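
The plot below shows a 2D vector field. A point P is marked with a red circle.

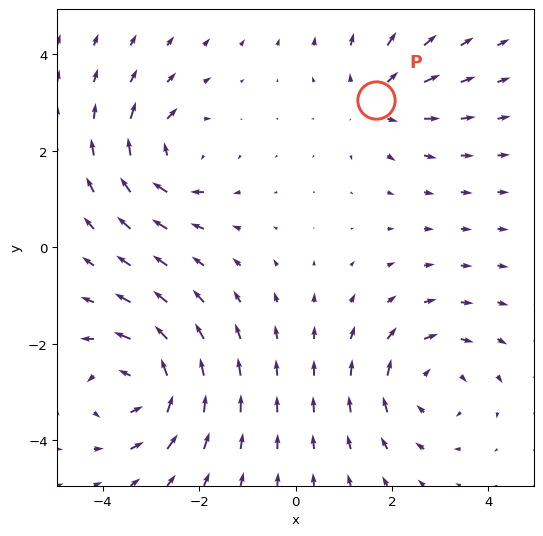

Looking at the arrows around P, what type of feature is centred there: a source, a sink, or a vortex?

source

At P (1.7, 3.0) the arrows spread outward. Divergence about +3, curl ≈0 — positive divergence with near-zero curl is a source.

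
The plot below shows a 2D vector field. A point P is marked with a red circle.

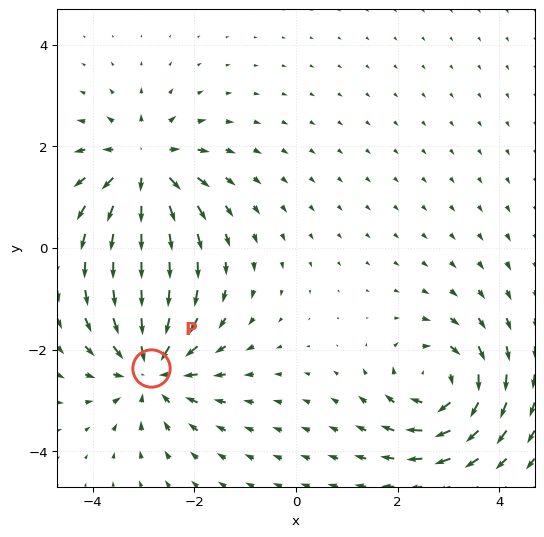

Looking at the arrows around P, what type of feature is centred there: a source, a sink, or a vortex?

sink

At P (-2.9, -2.4) the arrows converge inward. Divergence about -4, curl ≈0 — negative divergence with near-zero curl is a sink.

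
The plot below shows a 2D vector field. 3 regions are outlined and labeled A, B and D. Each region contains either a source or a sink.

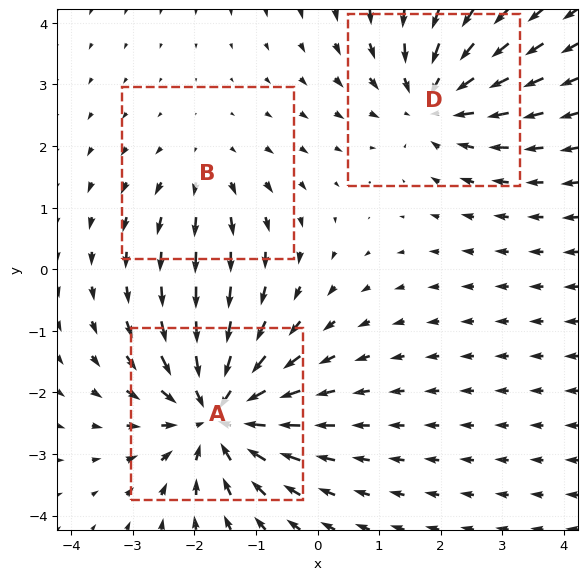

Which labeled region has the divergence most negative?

Divergence at each region's feature centre — A: about -5, B: about +2, D: about -3. Region A is most negative.

A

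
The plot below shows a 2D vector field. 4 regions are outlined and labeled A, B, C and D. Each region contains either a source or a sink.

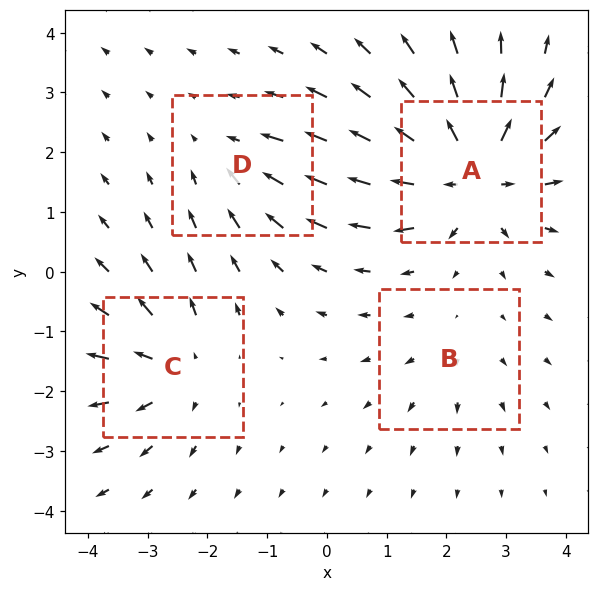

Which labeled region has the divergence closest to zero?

B

Divergence at each region's feature centre — A: about +8, B: about +2, C: about +5, D: about -3. Region B is closest to zero.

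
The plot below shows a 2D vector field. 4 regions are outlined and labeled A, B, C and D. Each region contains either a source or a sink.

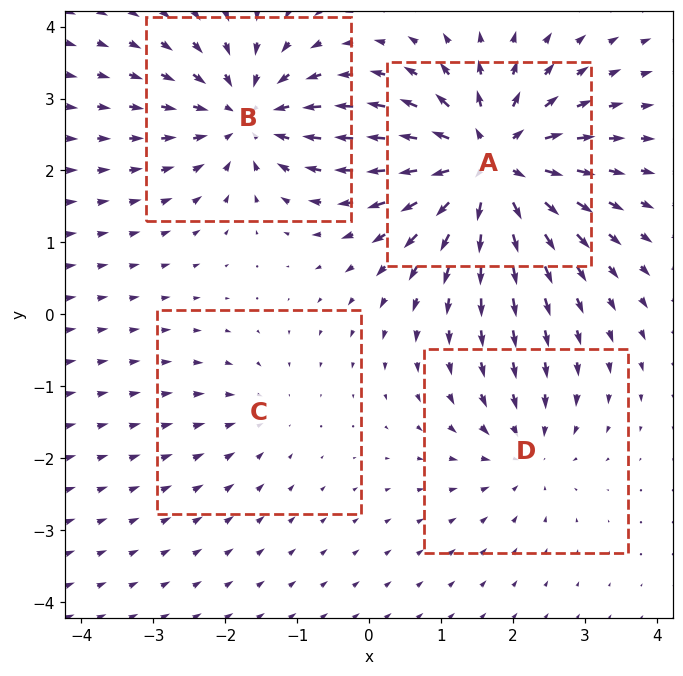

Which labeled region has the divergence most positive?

Divergence at each region's feature centre — A: about +9, B: about -6, C: about -2, D: about -4. Region A is most positive.

A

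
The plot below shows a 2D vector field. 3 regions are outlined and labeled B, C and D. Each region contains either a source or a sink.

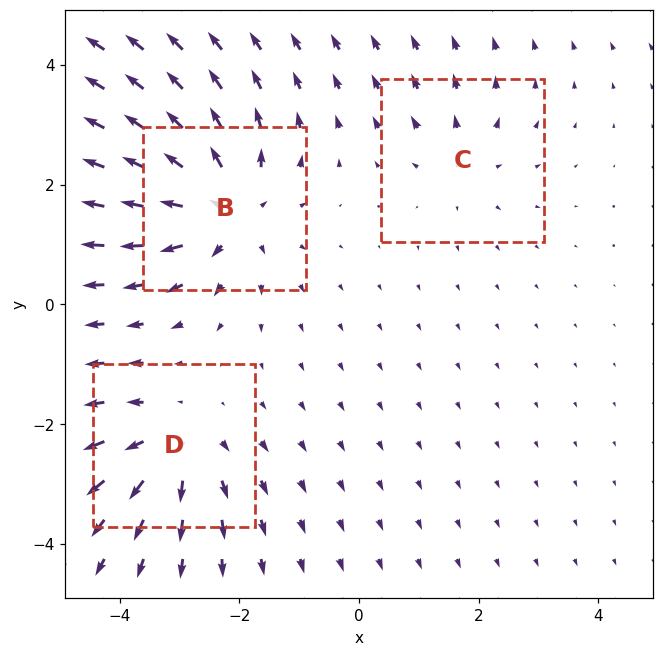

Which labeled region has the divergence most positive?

Divergence at each region's feature centre — B: about +5, C: about +2, D: about +4. Region B is most positive.

B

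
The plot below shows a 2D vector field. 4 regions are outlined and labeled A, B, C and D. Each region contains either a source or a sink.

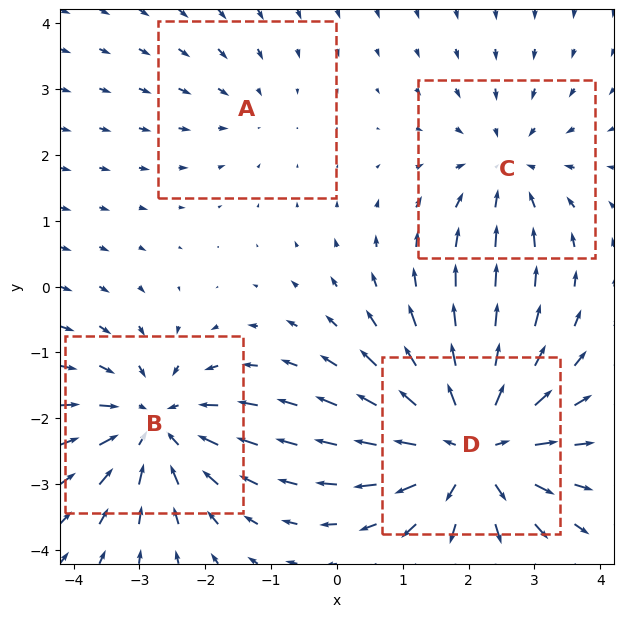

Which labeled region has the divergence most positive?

D

Divergence at each region's feature centre — A: about -2, B: about -5, C: about -3, D: about +6. Region D is most positive.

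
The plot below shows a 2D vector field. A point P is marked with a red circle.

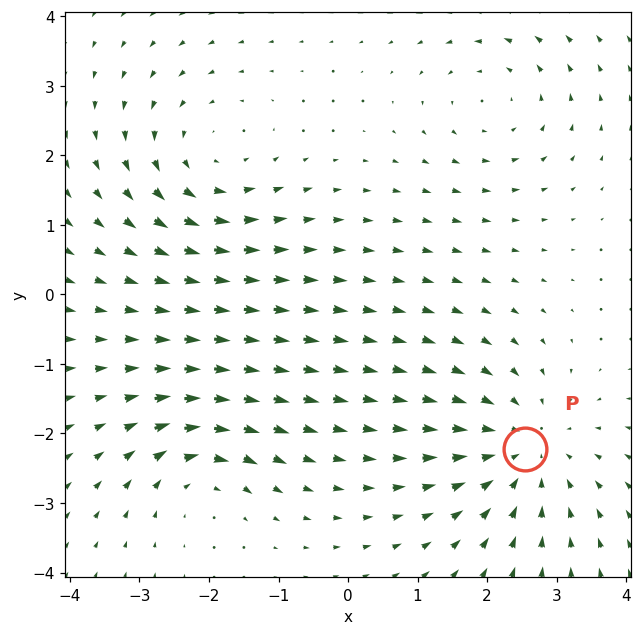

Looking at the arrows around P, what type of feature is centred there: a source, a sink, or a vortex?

At P (2.5, -2.2) the arrows converge inward. Divergence about -4, curl ≈0 — negative divergence with near-zero curl is a sink.

sink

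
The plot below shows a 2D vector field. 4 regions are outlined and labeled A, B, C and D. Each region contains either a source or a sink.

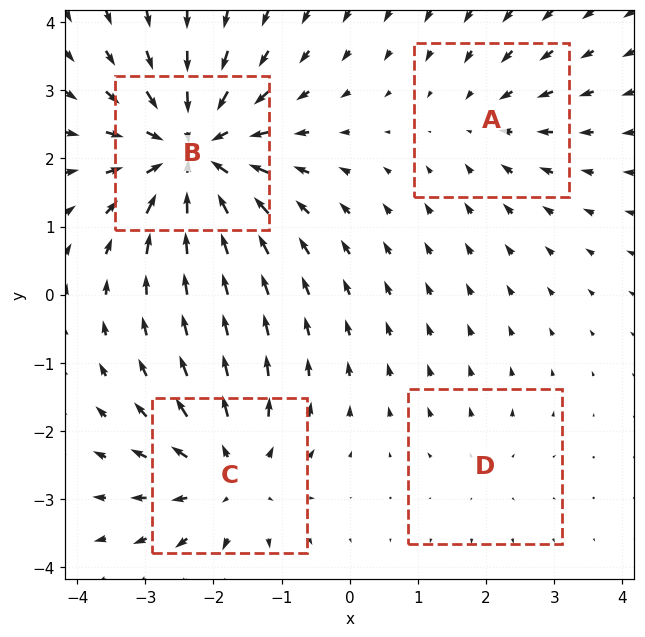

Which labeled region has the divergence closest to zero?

Divergence at each region's feature centre — A: about -3, B: about -7, C: about +5, D: about +2. Region D is closest to zero.

D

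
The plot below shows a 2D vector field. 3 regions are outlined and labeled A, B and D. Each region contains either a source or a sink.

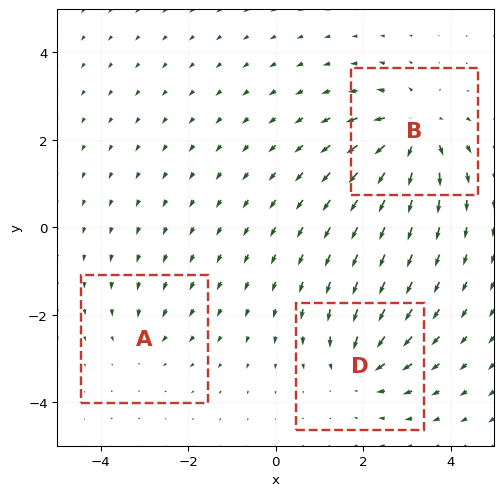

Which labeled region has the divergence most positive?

B

Divergence at each region's feature centre — A: about -2, B: about +5, D: about -4. Region B is most positive.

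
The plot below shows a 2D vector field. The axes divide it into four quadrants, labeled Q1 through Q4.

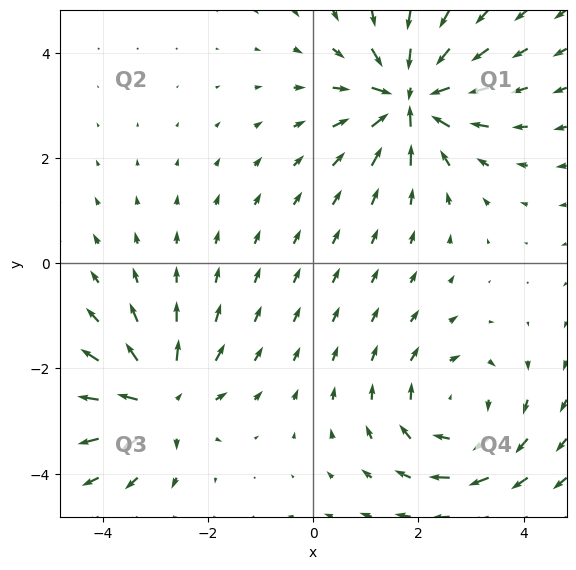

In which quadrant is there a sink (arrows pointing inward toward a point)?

The sink sits at approximately (1.8, 3.1), which lies in quadrant Q1. The divergence there is about -6, negative as expected for a sink.

Q1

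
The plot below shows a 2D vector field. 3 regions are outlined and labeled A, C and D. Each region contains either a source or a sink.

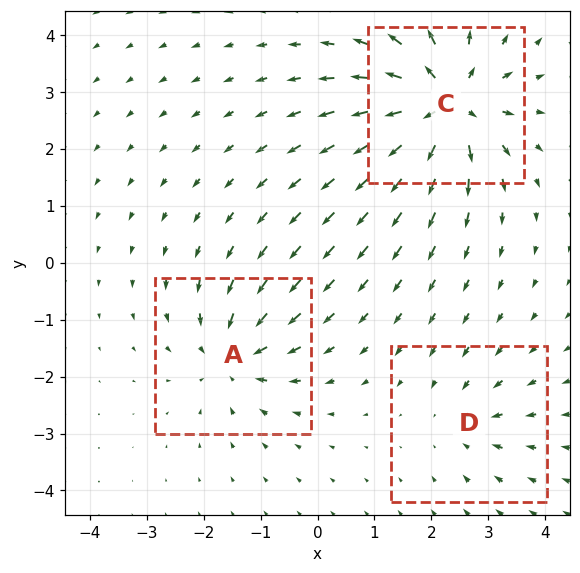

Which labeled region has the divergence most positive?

Divergence at each region's feature centre — A: about -4, C: about +6, D: about -2. Region C is most positive.

C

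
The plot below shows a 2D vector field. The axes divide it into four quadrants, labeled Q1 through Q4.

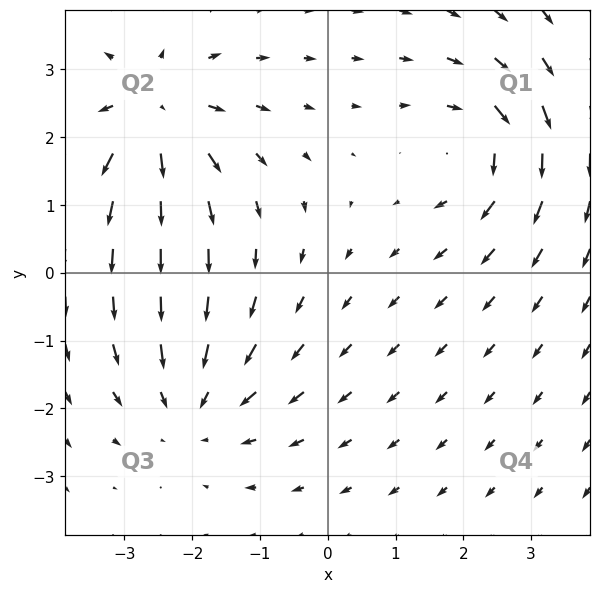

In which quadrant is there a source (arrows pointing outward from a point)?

Q2

The source sits at approximately (-2.6, 2.4), which lies in quadrant Q2. The divergence there is about +5, positive as expected for a source.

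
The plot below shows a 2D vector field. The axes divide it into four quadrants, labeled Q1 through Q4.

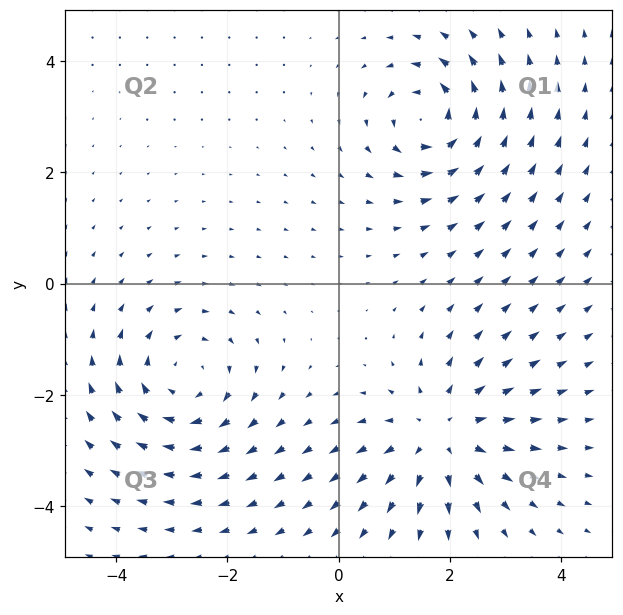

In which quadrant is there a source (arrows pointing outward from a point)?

The source sits at approximately (1.8, -2.7), which lies in quadrant Q4. The divergence there is about +4, positive as expected for a source.

Q4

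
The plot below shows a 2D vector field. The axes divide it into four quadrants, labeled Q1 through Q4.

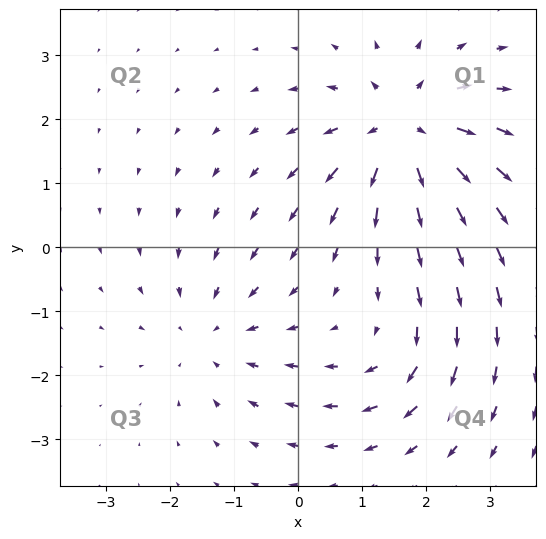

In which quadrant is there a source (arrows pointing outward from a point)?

Q1

The source sits at approximately (1.7, 1.8), which lies in quadrant Q1. The divergence there is about +5, positive as expected for a source.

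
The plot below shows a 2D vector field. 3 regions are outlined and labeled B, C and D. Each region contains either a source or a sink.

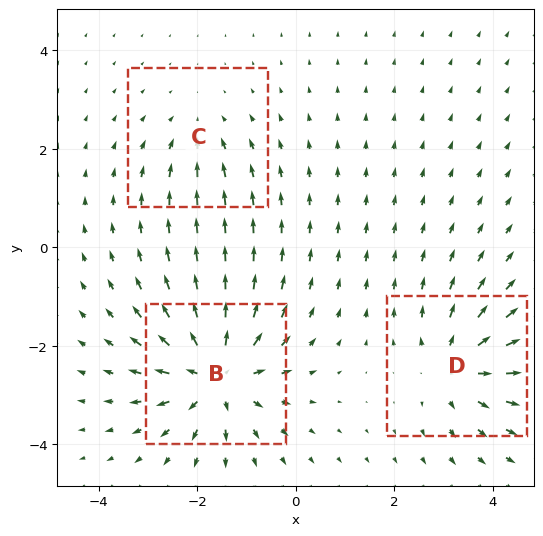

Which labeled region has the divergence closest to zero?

Divergence at each region's feature centre — B: about +5, C: about -2, D: about +4. Region C is closest to zero.

C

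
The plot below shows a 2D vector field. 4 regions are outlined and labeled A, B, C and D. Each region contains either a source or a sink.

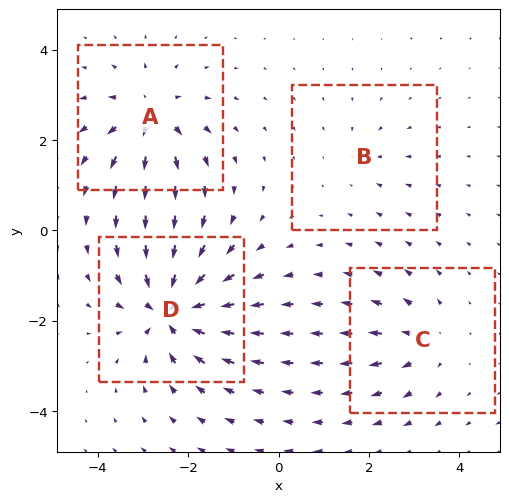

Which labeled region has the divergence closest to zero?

Divergence at each region's feature centre — A: about +6, B: about -2, C: about +4, D: about -9. Region B is closest to zero.

B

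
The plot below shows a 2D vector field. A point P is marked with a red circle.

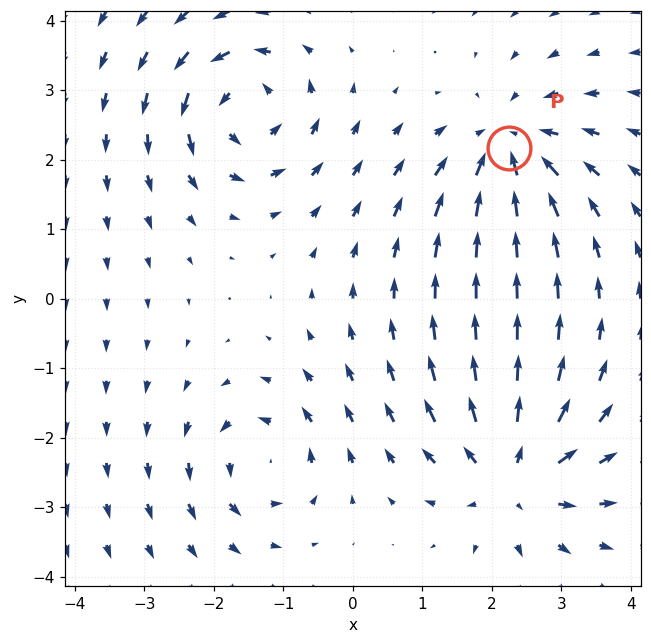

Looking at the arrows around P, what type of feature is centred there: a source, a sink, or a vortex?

At P (2.2, 2.2) the arrows converge inward. Divergence about -5, curl ≈0 — negative divergence with near-zero curl is a sink.

sink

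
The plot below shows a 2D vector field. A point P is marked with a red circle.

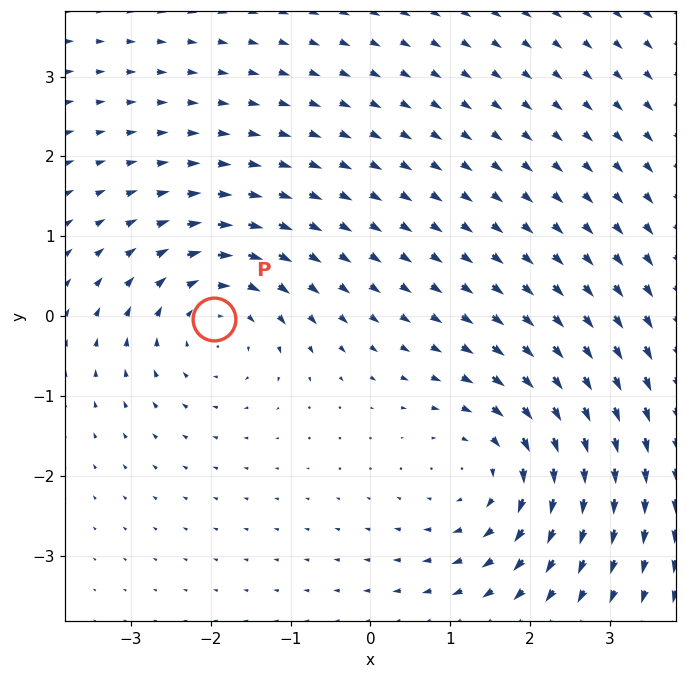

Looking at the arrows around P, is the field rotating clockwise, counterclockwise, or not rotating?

Near P at (-2.0, -0.0) the arrows circulate clockwise. The curl (z-component) there is about -4; negative curl means clockwise rotation.

clockwise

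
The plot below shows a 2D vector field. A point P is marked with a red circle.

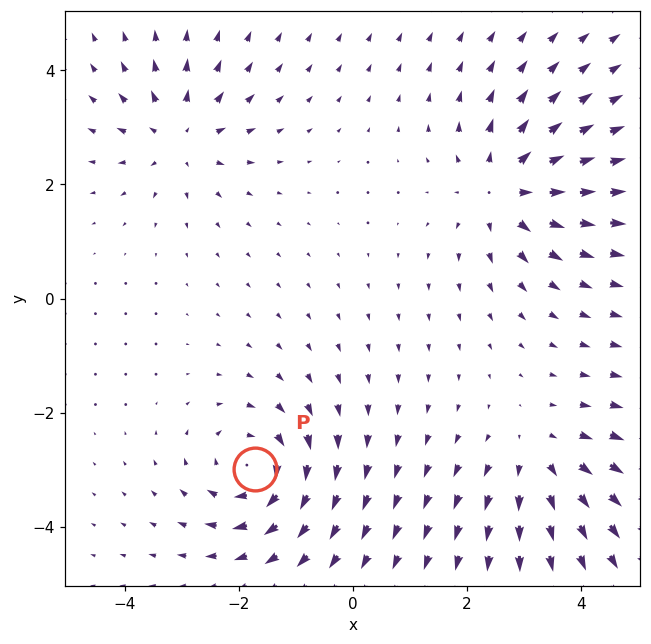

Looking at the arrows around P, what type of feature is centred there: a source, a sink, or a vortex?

vortex

At P (-1.7, -3.0) the arrows circulate clockwise. Divergence ≈0, curl about -6 — near-zero divergence with nonzero curl is a vortex.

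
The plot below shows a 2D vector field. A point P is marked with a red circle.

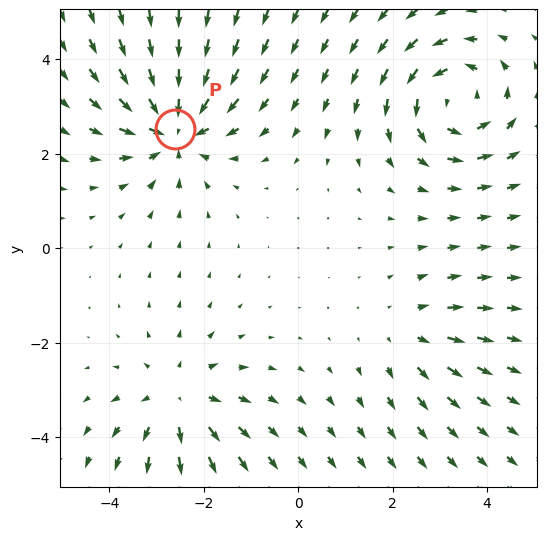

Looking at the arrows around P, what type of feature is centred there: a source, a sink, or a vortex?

sink

At P (-2.6, 2.5) the arrows converge inward. Divergence about -5, curl ≈0 — negative divergence with near-zero curl is a sink.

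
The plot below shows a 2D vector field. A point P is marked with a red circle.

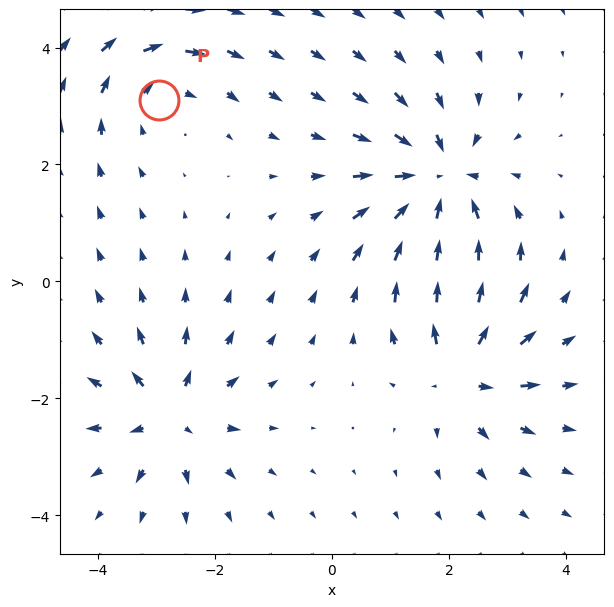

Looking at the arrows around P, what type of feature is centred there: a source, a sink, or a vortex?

At P (-3.0, 3.1) the arrows circulate clockwise. Divergence ≈0, curl about -3 — near-zero divergence with nonzero curl is a vortex.

vortex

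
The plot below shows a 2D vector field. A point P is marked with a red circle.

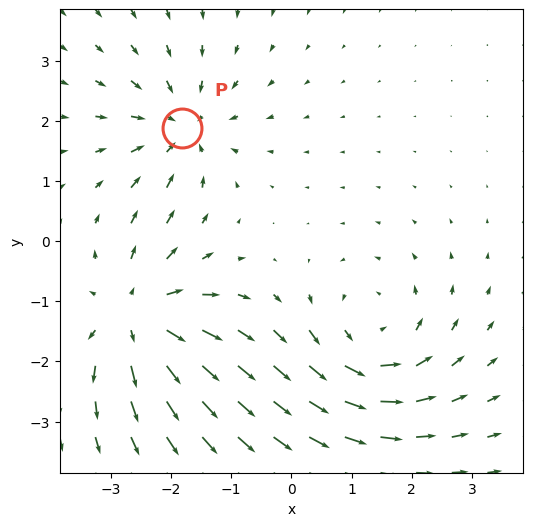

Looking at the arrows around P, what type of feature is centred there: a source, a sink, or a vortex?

sink

At P (-1.8, 1.9) the arrows converge inward. Divergence about -4, curl ≈0 — negative divergence with near-zero curl is a sink.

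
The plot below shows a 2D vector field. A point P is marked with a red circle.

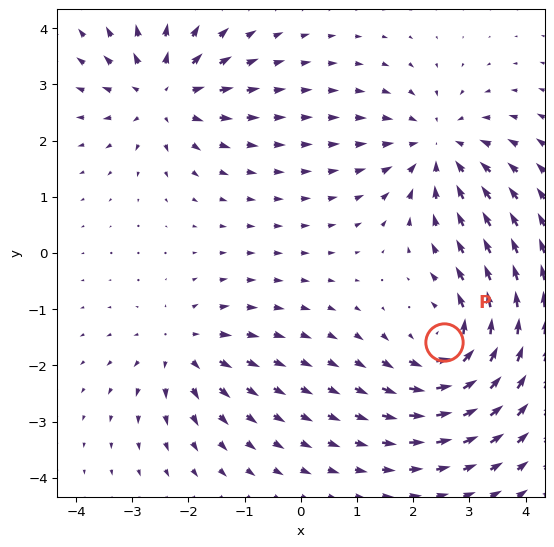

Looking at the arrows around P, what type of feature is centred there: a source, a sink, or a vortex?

At P (2.5, -1.6) the arrows circulate counterclockwise. Divergence ≈0, curl about +5 — near-zero divergence with nonzero curl is a vortex.

vortex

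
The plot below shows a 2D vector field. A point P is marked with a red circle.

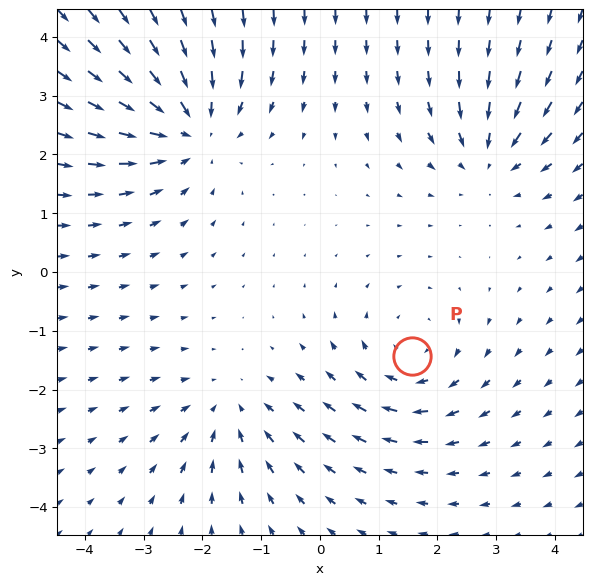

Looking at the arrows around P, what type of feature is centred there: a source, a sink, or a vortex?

vortex

At P (1.6, -1.4) the arrows circulate clockwise. Divergence ≈0, curl about -3 — near-zero divergence with nonzero curl is a vortex.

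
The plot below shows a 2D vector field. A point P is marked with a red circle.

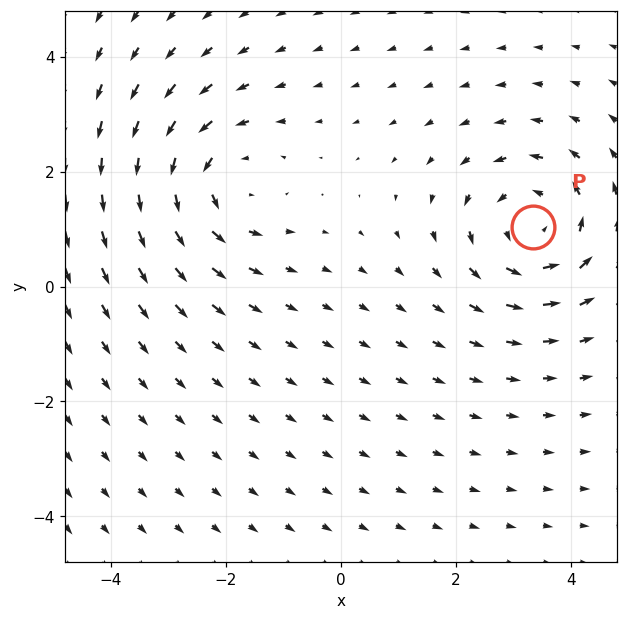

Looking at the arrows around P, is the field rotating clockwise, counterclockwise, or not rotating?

Near P at (3.3, 1.0) the arrows circulate counterclockwise. The curl (z-component) there is about +3; positive curl means counterclockwise rotation.

counterclockwise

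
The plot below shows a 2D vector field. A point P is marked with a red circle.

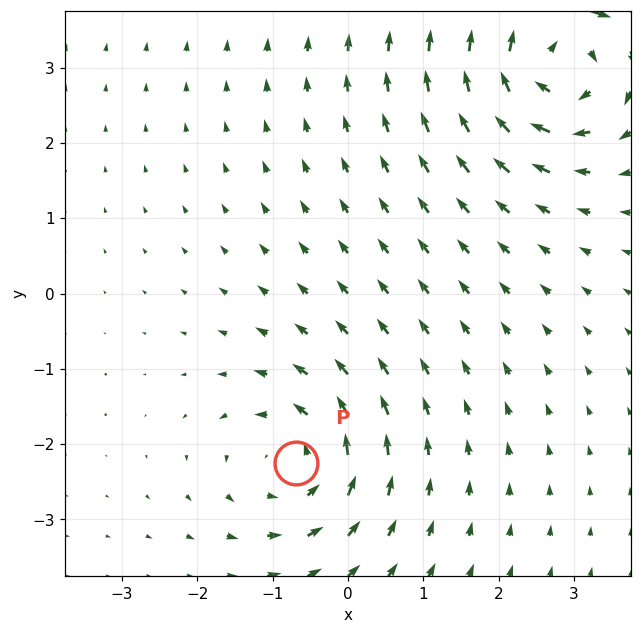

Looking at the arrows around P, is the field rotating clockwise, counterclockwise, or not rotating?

Near P at (-0.7, -2.3) the arrows circulate counterclockwise. The curl (z-component) there is about +3; positive curl means counterclockwise rotation.

counterclockwise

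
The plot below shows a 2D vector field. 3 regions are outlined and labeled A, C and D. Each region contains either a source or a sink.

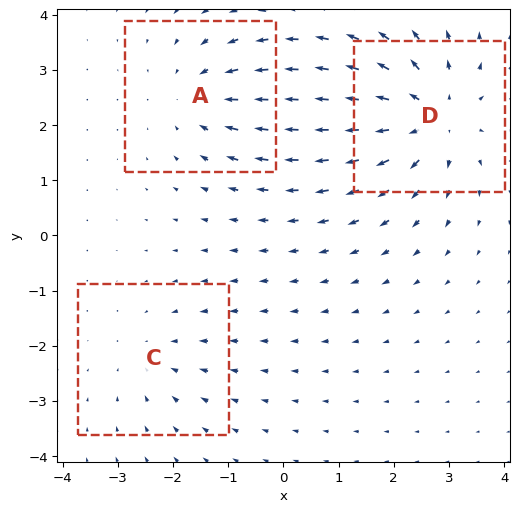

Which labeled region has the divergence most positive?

Divergence at each region's feature centre — A: about -3, C: about -2, D: about +4. Region D is most positive.

D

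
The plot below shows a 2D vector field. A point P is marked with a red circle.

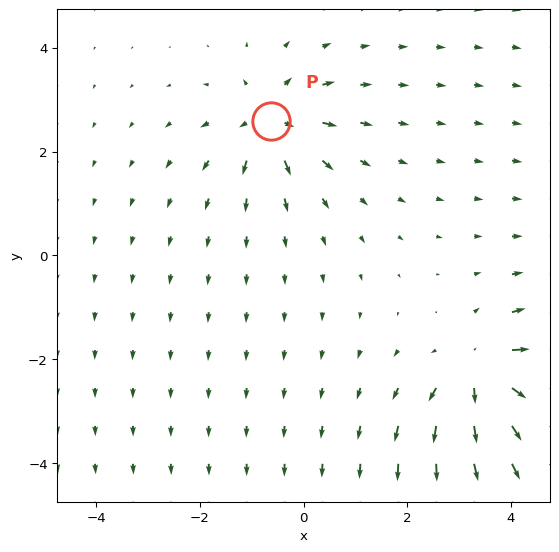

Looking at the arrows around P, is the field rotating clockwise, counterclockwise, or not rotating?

not rotating

Near P at (-0.6, 2.6) the arrows show no circulation. The curl there is ≈0.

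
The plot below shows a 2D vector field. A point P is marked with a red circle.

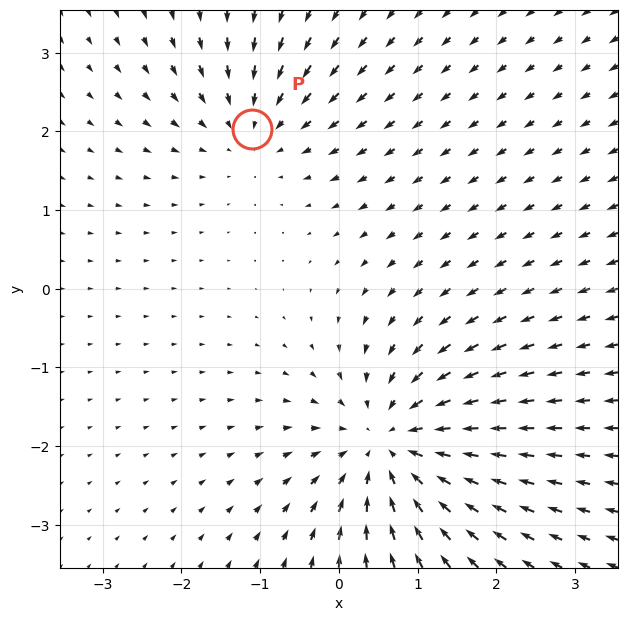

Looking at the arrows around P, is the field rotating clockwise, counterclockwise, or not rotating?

Near P at (-1.1, 2.0) the arrows show no circulation. The curl there is ≈0.

not rotating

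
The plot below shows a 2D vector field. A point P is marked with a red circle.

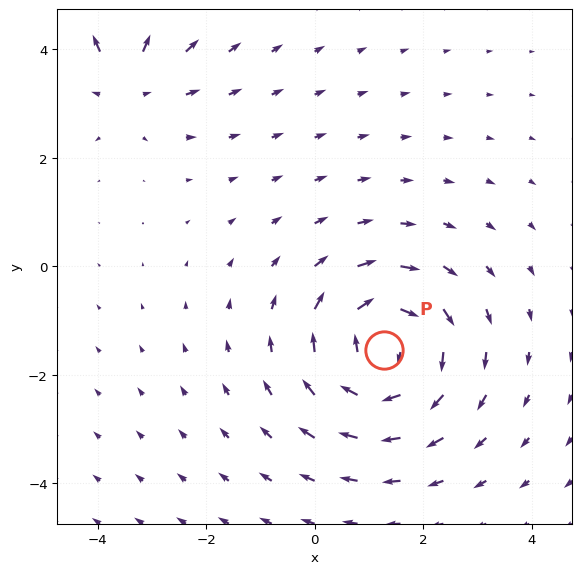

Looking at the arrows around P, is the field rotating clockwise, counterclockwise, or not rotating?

clockwise

Near P at (1.3, -1.5) the arrows circulate clockwise. The curl (z-component) there is about -5; negative curl means clockwise rotation.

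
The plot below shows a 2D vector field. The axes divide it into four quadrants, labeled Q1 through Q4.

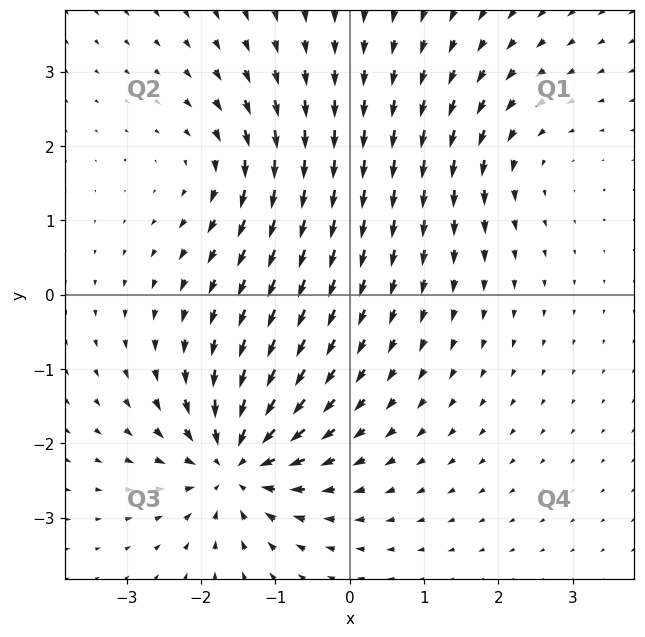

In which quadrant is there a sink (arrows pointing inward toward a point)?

The sink sits at approximately (-1.5, -2.3), which lies in quadrant Q3. The divergence there is about -6, negative as expected for a sink.

Q3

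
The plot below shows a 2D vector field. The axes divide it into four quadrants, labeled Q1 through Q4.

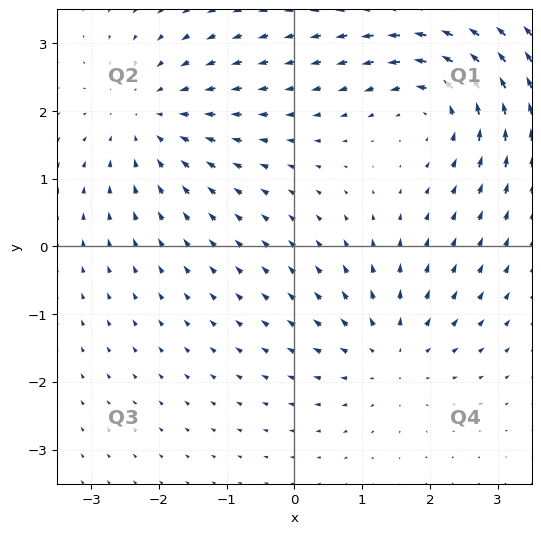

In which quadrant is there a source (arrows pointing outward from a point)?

The source sits at approximately (1.4, -1.6), which lies in quadrant Q4. The divergence there is about +4, positive as expected for a source.

Q4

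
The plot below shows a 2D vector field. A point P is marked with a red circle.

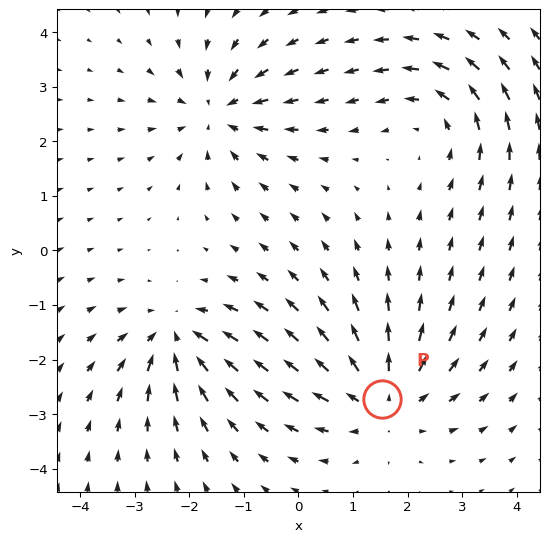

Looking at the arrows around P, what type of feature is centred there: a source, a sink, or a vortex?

source

At P (1.5, -2.7) the arrows spread outward. Divergence about +4, curl ≈0 — positive divergence with near-zero curl is a source.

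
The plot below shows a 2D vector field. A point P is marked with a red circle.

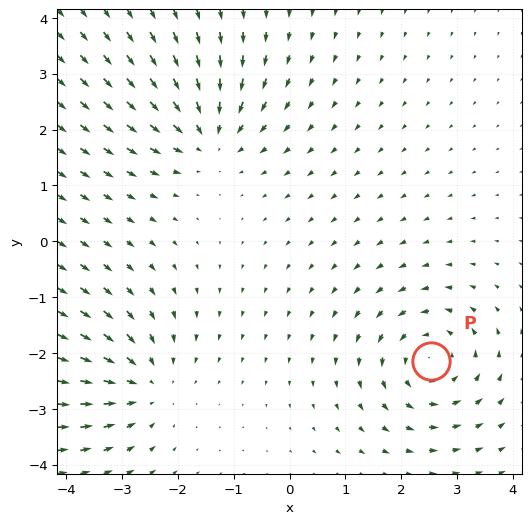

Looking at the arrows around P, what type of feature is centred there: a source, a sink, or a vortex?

At P (2.5, -2.1) the arrows circulate counterclockwise. Divergence ≈0, curl about +4 — near-zero divergence with nonzero curl is a vortex.

vortex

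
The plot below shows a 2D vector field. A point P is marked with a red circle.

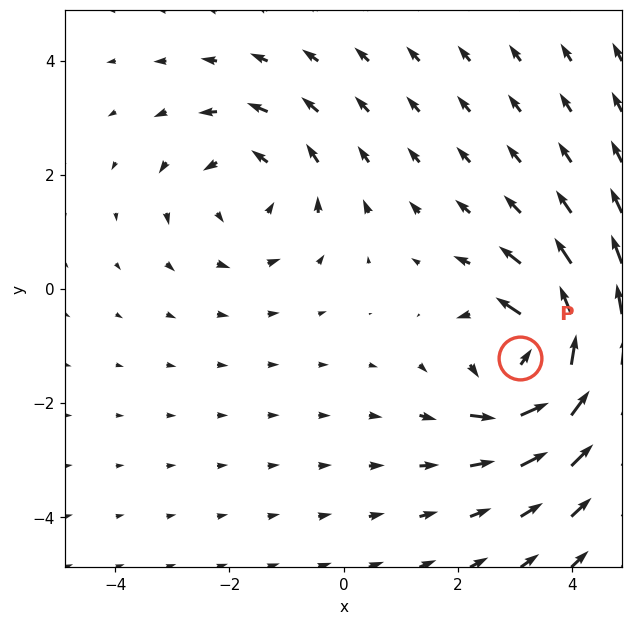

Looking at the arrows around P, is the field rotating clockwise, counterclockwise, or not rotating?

Near P at (3.1, -1.2) the arrows circulate counterclockwise. The curl (z-component) there is about +6; positive curl means counterclockwise rotation.

counterclockwise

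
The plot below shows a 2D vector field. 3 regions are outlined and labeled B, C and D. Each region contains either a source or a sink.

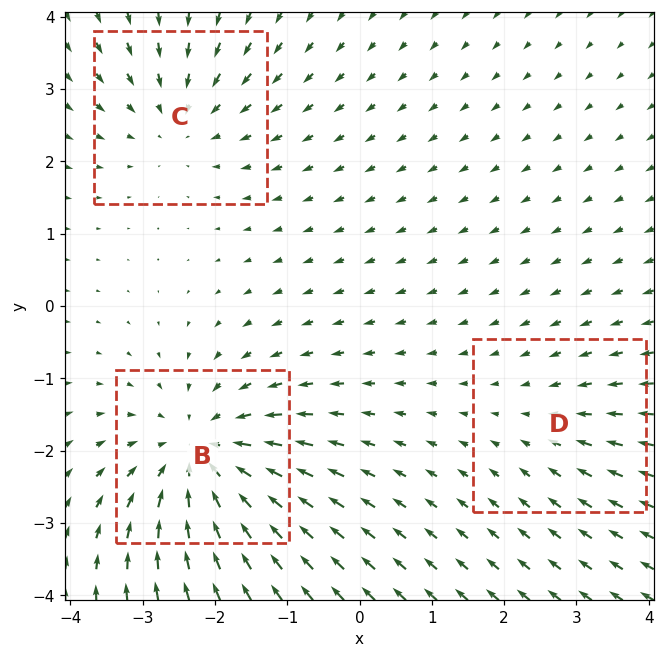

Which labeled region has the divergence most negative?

Divergence at each region's feature centre — B: about -5, C: about -3, D: about -2. Region B is most negative.

B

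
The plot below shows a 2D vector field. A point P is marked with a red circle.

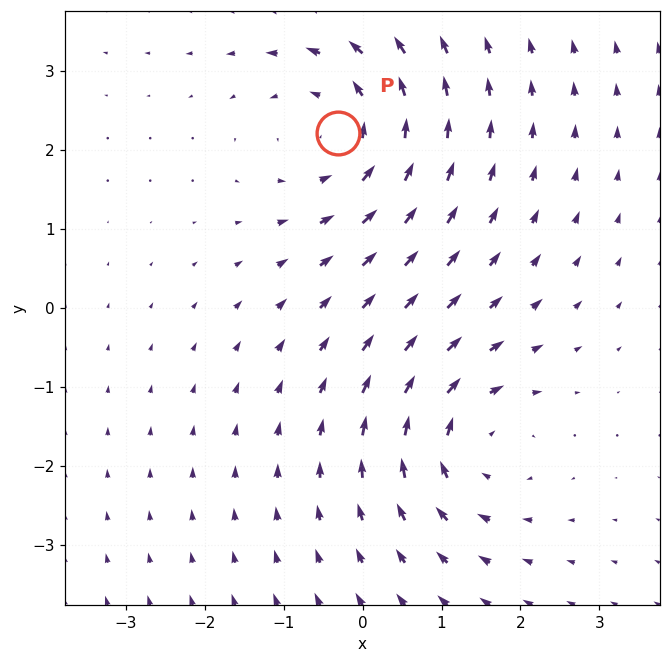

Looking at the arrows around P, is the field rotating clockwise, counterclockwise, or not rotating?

Near P at (-0.3, 2.2) the arrows circulate counterclockwise. The curl (z-component) there is about +4; positive curl means counterclockwise rotation.

counterclockwise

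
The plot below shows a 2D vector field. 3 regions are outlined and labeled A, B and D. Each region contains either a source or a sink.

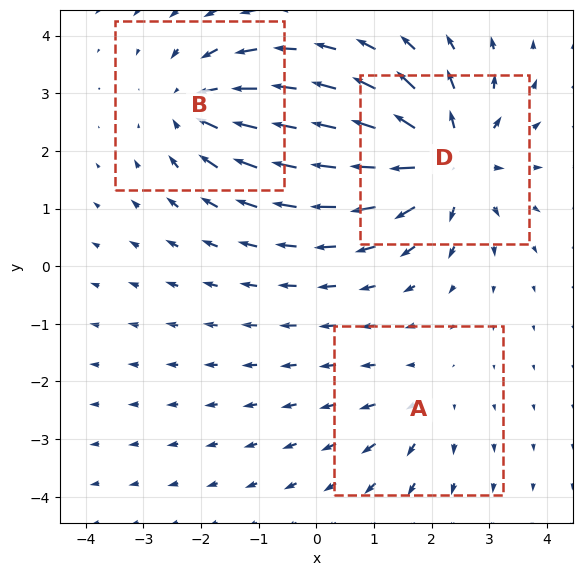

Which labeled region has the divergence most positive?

Divergence at each region's feature centre — A: about +2, B: about -3, D: about +5. Region D is most positive.

D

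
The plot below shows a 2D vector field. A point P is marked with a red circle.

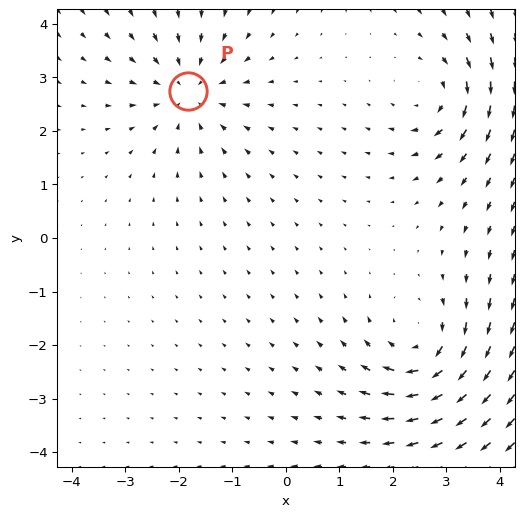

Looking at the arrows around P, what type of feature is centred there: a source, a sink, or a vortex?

At P (-1.8, 2.8) the arrows converge inward. Divergence about -3, curl ≈0 — negative divergence with near-zero curl is a sink.

sink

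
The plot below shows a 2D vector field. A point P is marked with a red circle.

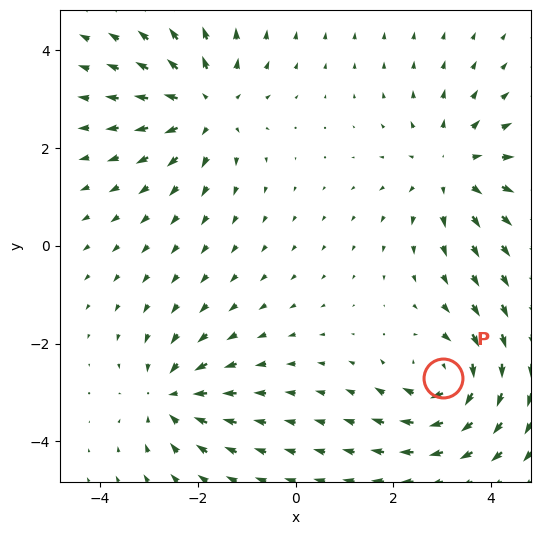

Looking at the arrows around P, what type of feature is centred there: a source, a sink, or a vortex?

vortex

At P (3.0, -2.7) the arrows circulate clockwise. Divergence ≈0, curl about -5 — near-zero divergence with nonzero curl is a vortex.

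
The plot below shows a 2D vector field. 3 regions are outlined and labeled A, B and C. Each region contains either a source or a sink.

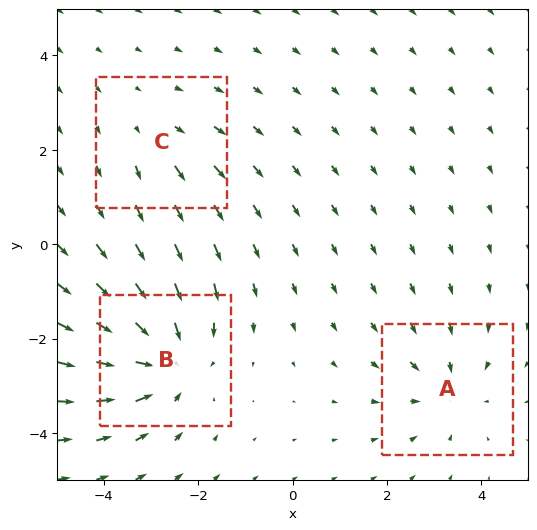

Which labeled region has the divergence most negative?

Divergence at each region's feature centre — A: about -3, B: about -5, C: about +2. Region B is most negative.

B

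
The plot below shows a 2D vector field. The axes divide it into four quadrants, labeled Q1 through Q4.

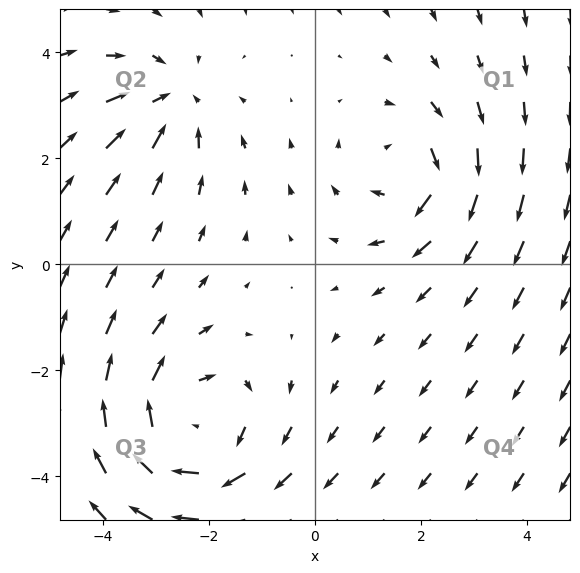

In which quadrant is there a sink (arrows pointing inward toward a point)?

Q2

The sink sits at approximately (-2.7, 3.1), which lies in quadrant Q2. The divergence there is about -3, negative as expected for a sink.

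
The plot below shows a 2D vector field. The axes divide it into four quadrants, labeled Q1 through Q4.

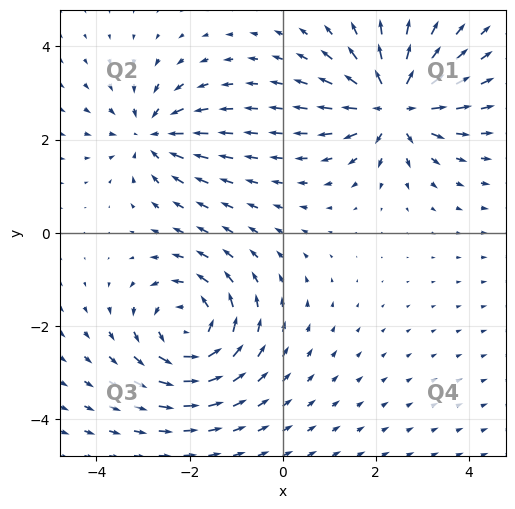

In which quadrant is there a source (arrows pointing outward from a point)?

The source sits at approximately (2.4, 2.7), which lies in quadrant Q1. The divergence there is about +7, positive as expected for a source.

Q1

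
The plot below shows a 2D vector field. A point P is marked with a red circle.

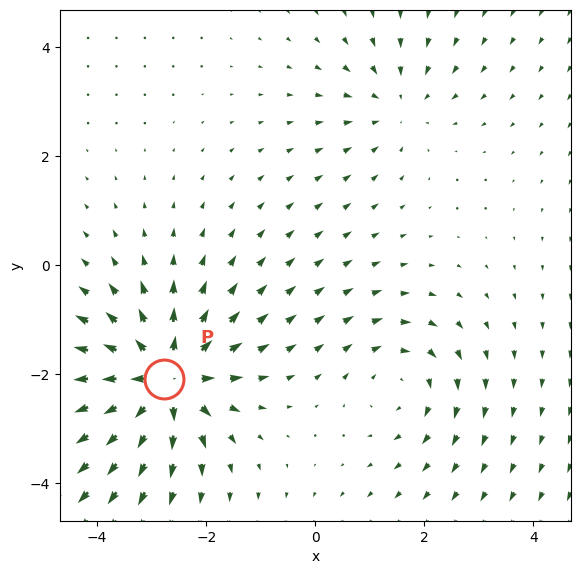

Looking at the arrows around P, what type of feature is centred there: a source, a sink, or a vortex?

At P (-2.8, -2.1) the arrows spread outward. Divergence about +6, curl ≈0 — positive divergence with near-zero curl is a source.

source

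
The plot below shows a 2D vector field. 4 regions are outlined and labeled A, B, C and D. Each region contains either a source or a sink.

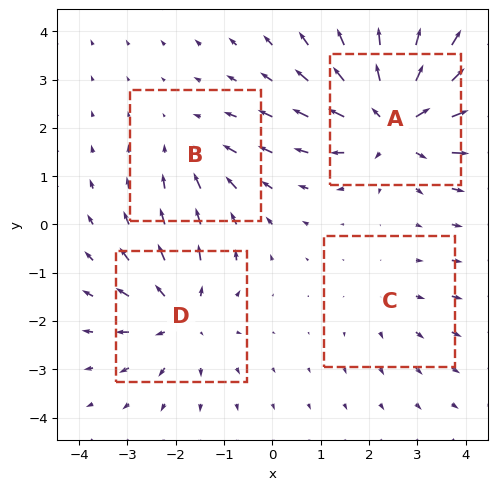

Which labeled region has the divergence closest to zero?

Divergence at each region's feature centre — A: about +7, B: about -3, C: about +2, D: about +5. Region C is closest to zero.

C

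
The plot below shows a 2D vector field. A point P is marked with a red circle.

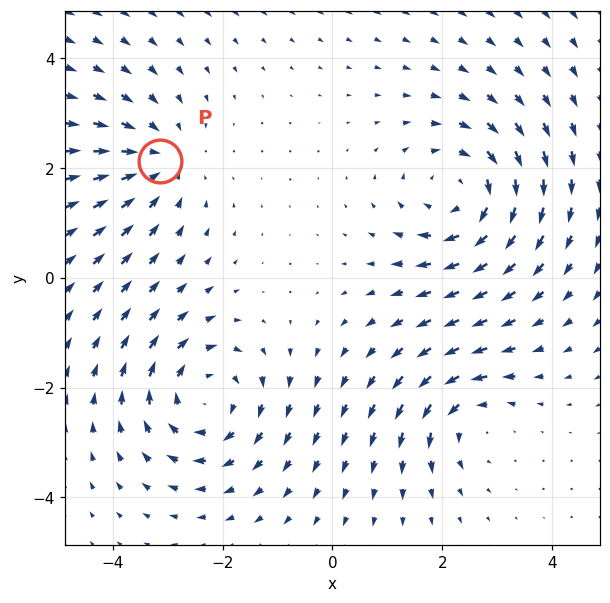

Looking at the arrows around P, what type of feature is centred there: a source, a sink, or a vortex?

sink

At P (-3.2, 2.1) the arrows converge inward. Divergence about -3, curl ≈0 — negative divergence with near-zero curl is a sink.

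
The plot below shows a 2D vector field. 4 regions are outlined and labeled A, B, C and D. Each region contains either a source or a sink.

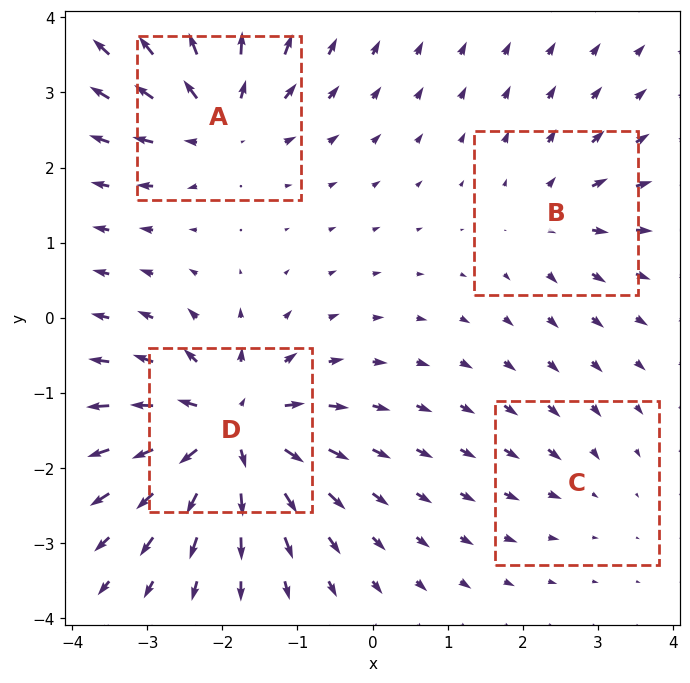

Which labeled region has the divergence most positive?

D

Divergence at each region's feature centre — A: about +6, B: about +4, C: about -2, D: about +9. Region D is most positive.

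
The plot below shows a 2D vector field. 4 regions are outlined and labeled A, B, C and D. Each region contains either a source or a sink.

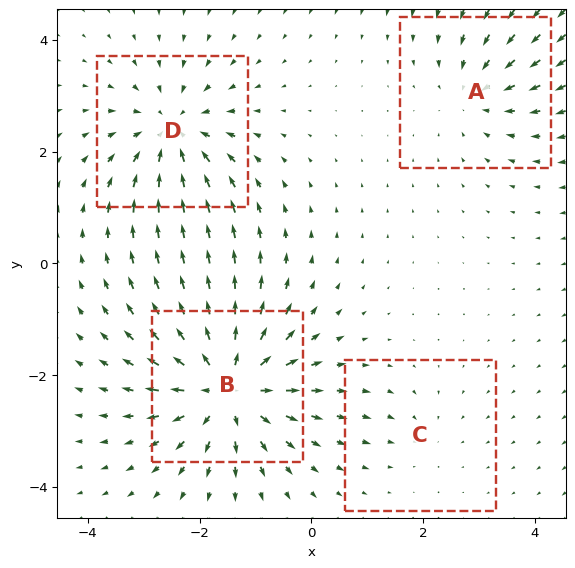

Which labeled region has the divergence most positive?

Divergence at each region's feature centre — A: about -4, B: about +7, C: about -2, D: about -5. Region B is most positive.

B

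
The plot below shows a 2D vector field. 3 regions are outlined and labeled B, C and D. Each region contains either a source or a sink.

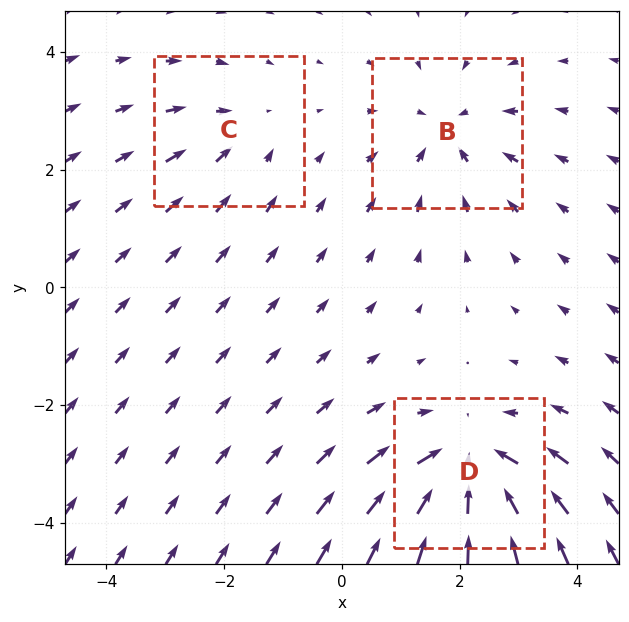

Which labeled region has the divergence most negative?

D

Divergence at each region's feature centre — B: about -3, C: about -2, D: about -5. Region D is most negative.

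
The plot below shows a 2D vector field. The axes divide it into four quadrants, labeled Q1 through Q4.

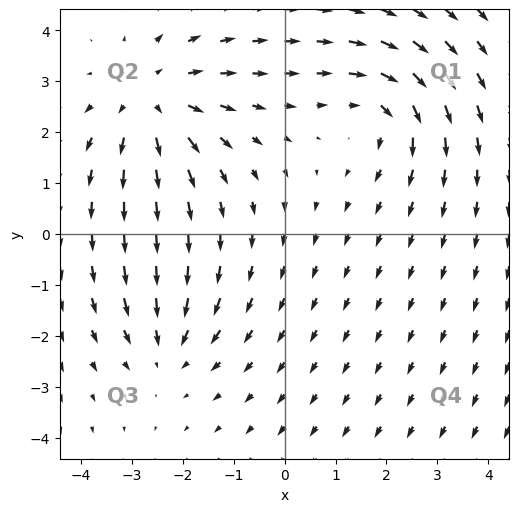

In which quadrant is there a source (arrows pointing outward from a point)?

The source sits at approximately (-2.6, 2.6), which lies in quadrant Q2. The divergence there is about +3, positive as expected for a source.

Q2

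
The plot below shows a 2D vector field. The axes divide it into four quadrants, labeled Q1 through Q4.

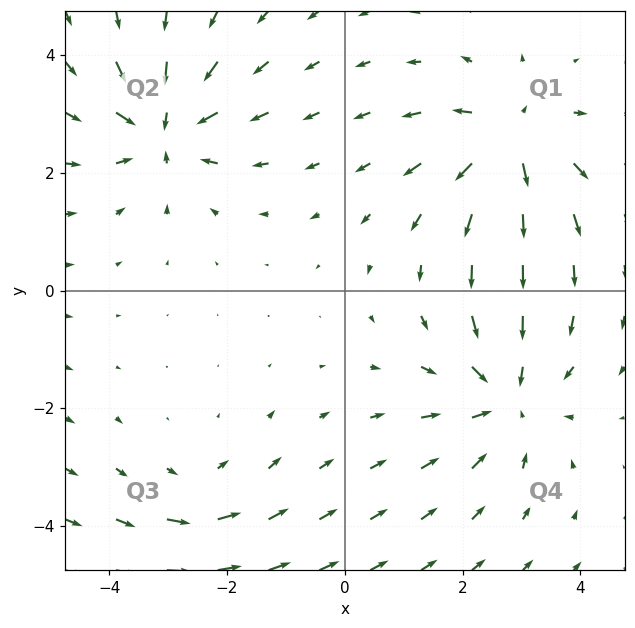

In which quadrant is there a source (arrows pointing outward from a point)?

Q1

The source sits at approximately (2.8, 2.6), which lies in quadrant Q1. The divergence there is about +6, positive as expected for a source.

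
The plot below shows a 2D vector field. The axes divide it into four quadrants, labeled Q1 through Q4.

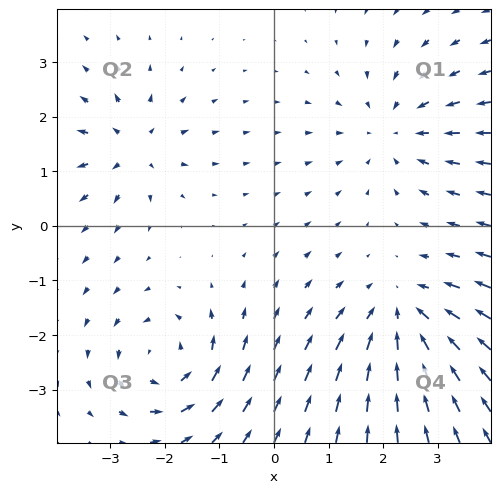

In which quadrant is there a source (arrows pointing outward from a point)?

The source sits at approximately (-2.6, 1.4), which lies in quadrant Q2. The divergence there is about +5, positive as expected for a source.

Q2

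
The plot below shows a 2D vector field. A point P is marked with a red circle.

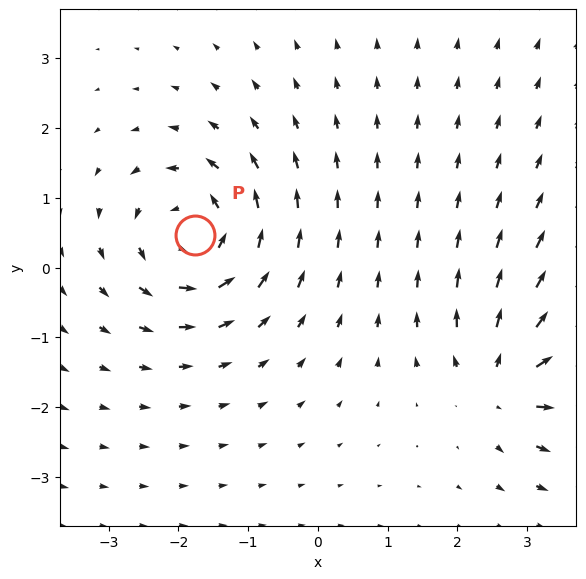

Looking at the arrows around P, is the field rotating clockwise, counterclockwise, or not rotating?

counterclockwise

Near P at (-1.8, 0.5) the arrows circulate counterclockwise. The curl (z-component) there is about +6; positive curl means counterclockwise rotation.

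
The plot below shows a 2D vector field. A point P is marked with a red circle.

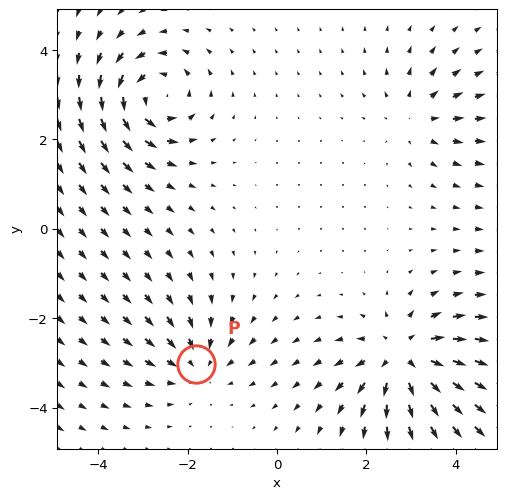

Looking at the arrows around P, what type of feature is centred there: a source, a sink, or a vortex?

sink

At P (-1.8, -3.0) the arrows converge inward. Divergence about -4, curl ≈0 — negative divergence with near-zero curl is a sink.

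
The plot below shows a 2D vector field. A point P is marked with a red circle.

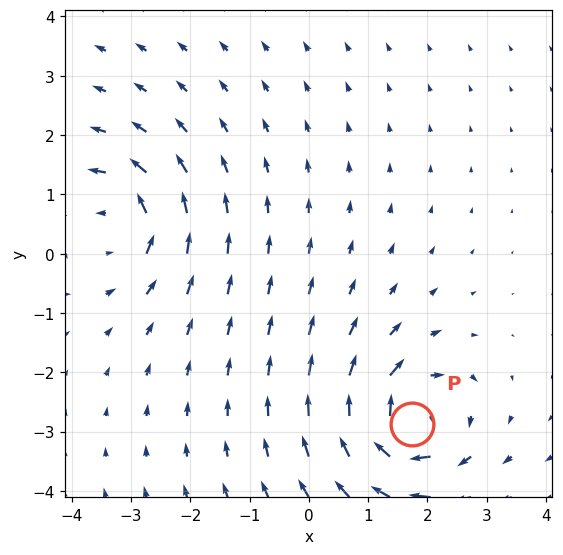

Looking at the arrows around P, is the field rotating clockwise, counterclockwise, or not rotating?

Near P at (1.7, -2.9) the arrows circulate clockwise. The curl (z-component) there is about -6; negative curl means clockwise rotation.

clockwise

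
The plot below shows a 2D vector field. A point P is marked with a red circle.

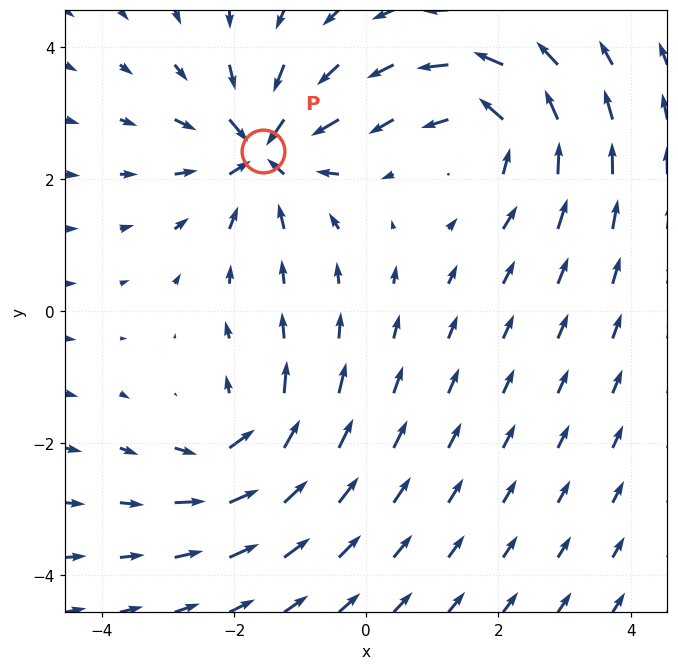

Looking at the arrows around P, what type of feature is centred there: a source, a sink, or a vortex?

At P (-1.6, 2.4) the arrows converge inward. Divergence about -7, curl ≈0 — negative divergence with near-zero curl is a sink.

sink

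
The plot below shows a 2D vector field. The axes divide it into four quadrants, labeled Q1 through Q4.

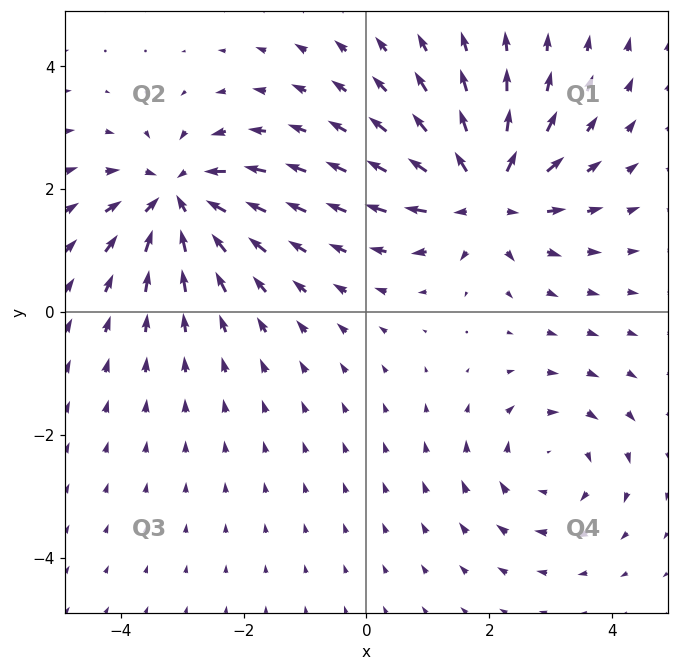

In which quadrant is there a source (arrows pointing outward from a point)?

Q1

The source sits at approximately (1.9, 1.9), which lies in quadrant Q1. The divergence there is about +5, positive as expected for a source.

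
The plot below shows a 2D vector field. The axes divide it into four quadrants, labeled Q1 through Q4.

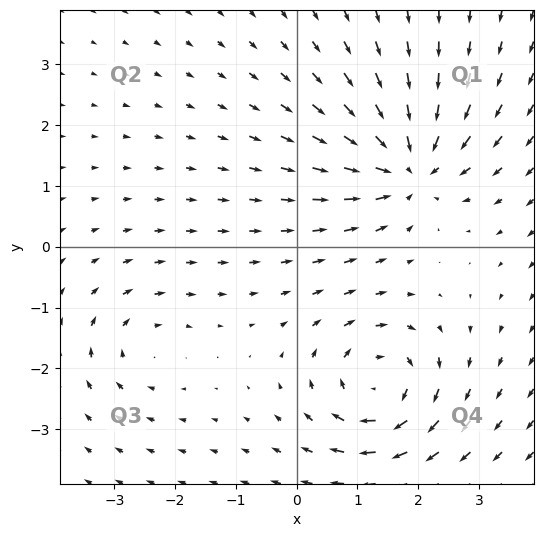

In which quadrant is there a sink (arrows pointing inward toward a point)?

Q1

The sink sits at approximately (1.8, 1.3), which lies in quadrant Q1. The divergence there is about -6, negative as expected for a sink.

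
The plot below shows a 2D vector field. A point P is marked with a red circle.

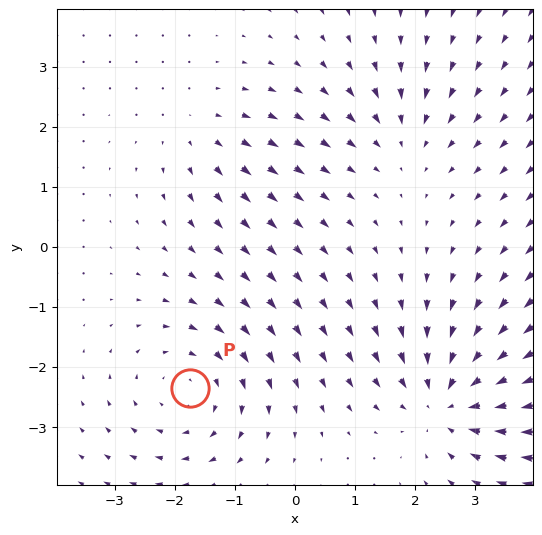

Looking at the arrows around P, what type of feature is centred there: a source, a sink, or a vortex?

vortex

At P (-1.8, -2.4) the arrows circulate clockwise. Divergence ≈0, curl about -4 — near-zero divergence with nonzero curl is a vortex.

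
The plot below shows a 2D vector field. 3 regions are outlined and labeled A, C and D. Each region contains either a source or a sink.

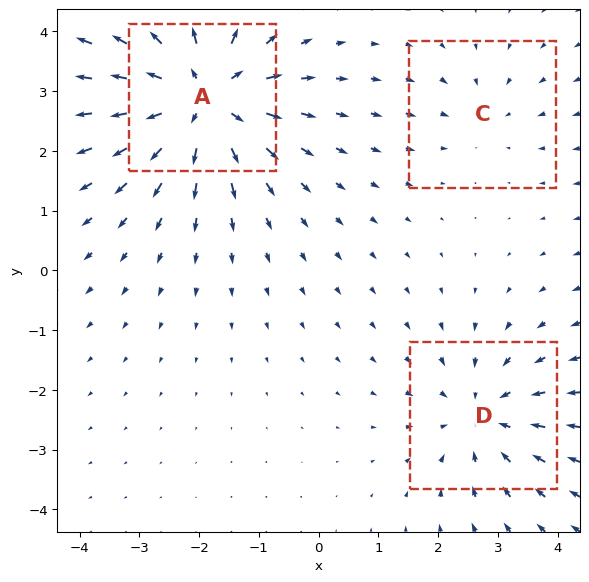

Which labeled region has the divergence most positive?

A

Divergence at each region's feature centre — A: about +5, C: about -2, D: about -3. Region A is most positive.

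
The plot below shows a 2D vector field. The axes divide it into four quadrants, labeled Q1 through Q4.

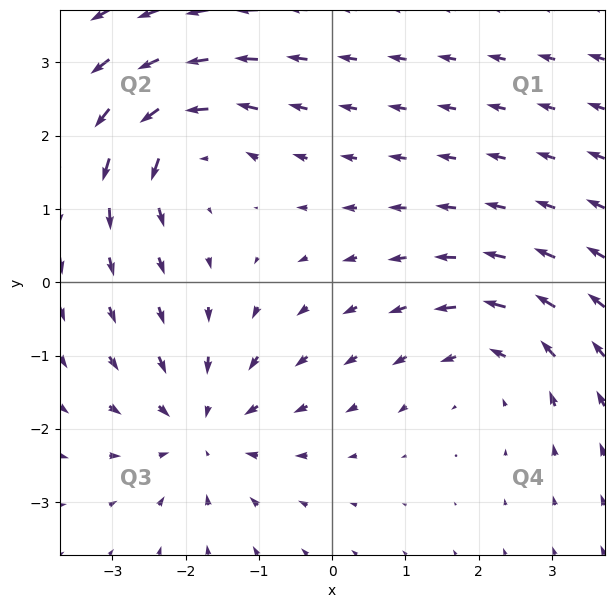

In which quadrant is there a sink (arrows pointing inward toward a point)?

The sink sits at approximately (-1.8, -2.0), which lies in quadrant Q3. The divergence there is about -4, negative as expected for a sink.

Q3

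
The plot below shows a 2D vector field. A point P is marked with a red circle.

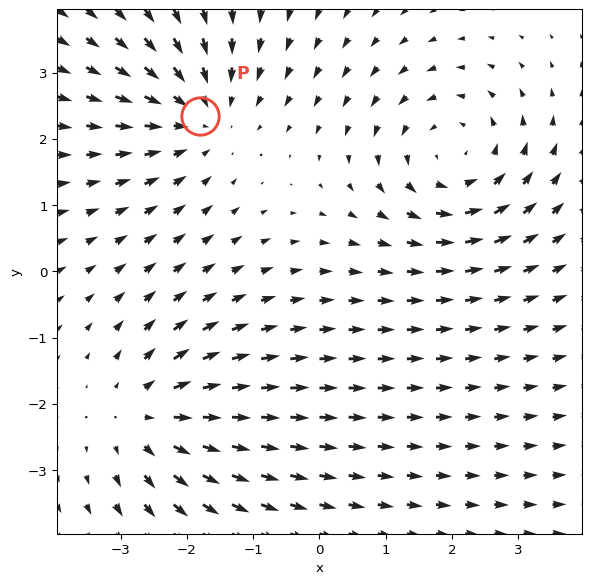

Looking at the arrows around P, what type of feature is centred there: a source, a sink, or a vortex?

sink

At P (-1.8, 2.4) the arrows converge inward. Divergence about -4, curl ≈0 — negative divergence with near-zero curl is a sink.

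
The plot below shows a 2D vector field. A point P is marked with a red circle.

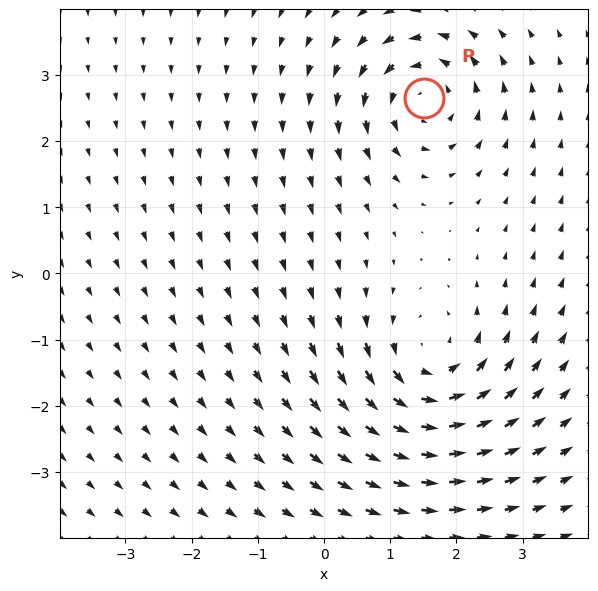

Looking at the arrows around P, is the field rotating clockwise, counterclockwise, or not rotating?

Near P at (1.5, 2.7) the arrows circulate counterclockwise. The curl (z-component) there is about +5; positive curl means counterclockwise rotation.

counterclockwise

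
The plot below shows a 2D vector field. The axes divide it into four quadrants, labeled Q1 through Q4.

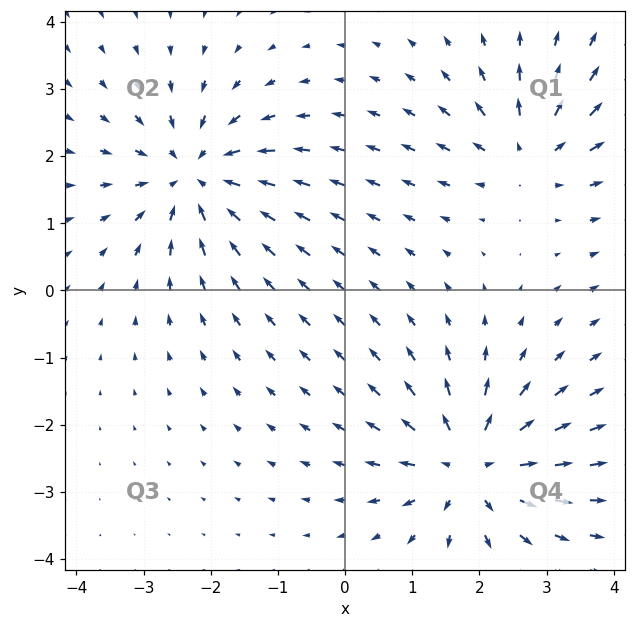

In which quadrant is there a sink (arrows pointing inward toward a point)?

The sink sits at approximately (-2.2, 1.7), which lies in quadrant Q2. The divergence there is about -5, negative as expected for a sink.

Q2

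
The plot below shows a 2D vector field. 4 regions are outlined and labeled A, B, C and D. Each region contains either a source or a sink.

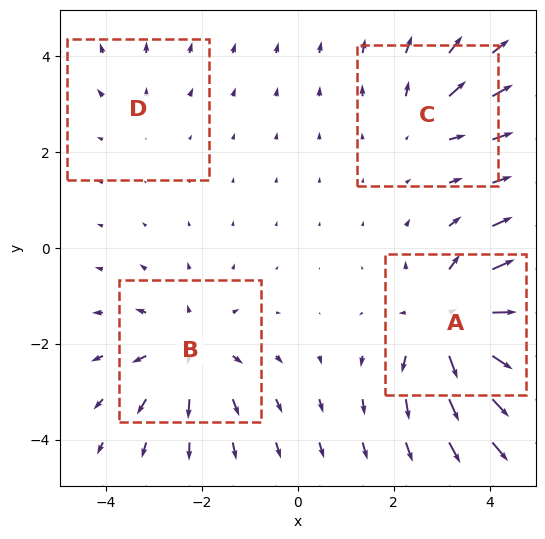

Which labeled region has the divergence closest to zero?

D

Divergence at each region's feature centre — A: about +7, B: about +4, C: about +3, D: about +2. Region D is closest to zero.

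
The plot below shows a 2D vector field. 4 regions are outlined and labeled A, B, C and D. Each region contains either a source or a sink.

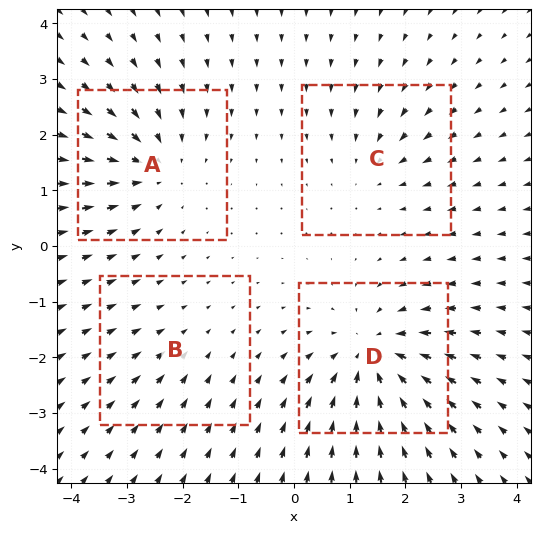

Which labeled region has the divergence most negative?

D

Divergence at each region's feature centre — A: about -5, B: about -2, C: about -3, D: about -7. Region D is most negative.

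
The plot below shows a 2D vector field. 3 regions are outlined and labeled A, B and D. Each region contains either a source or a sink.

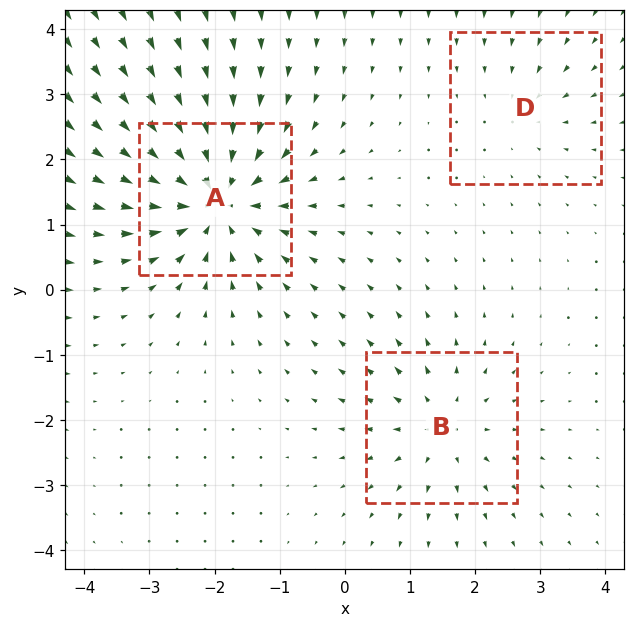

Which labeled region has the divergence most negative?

Divergence at each region's feature centre — A: about -6, B: about +3, D: about -2. Region A is most negative.

A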